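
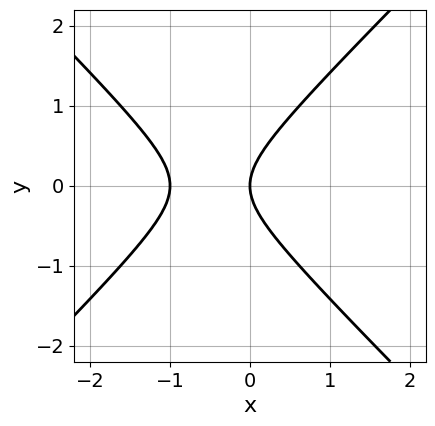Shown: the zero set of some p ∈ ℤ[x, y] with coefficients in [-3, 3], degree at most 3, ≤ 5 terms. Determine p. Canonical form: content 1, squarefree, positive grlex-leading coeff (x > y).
x^2 - y^2 + x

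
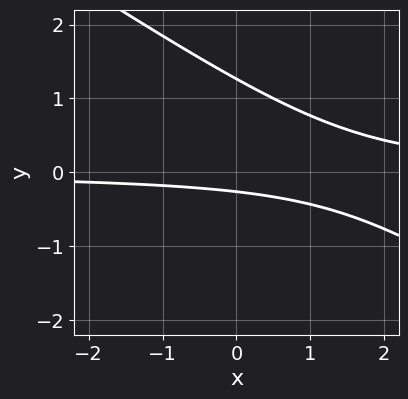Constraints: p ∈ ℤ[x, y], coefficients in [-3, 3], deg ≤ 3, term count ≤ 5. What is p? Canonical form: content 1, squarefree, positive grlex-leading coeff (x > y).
2*x*y + 3*y^2 - 3*y - 1

1. Degree: no degree-1 curve has this shape, so deg p = 2.
2. Checking where it meets the axes: it misses every integer gridline on the x-axis.
3. The integer polynomial consistent with all of this is the stated p.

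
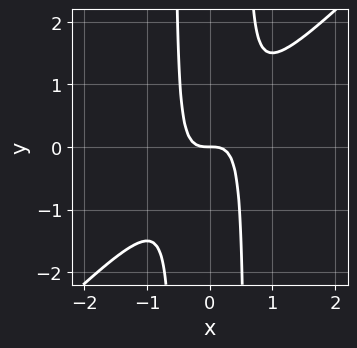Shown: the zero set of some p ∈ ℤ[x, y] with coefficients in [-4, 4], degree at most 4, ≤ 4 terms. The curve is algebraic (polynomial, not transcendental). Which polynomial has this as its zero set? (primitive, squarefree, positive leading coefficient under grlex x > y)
3*x^3 - 3*x^2*y + y

First, degree: no degree-2 curve has this shape, so deg p = 3.
Next, against the integer gridlines: one x-axis crossing is at x = 0; it meets the y-axis at y = 0 (among the integer gridlines).
Finally, solving for integer coefficients yields p as stated.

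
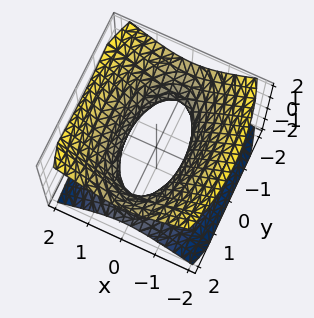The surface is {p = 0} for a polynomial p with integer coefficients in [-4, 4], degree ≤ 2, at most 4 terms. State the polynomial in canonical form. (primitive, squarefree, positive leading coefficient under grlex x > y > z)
3*x^2 + y^2 - 3*z^2 - 2

First, the degree is 2 — an hourglass — one-sheet hyperboloid; a quadric.
Then, symmetries: it's symmetric under x → −x, forcing even powers of x; the z ↦ −z reflection is a symmetry, so z appears only in even powers; the y ↦ −y reflection is a symmetry, so y appears only in even powers.
Then, observable constraints: no z-intercept at any integer in the box.
Finally, these observations pin down the coefficients.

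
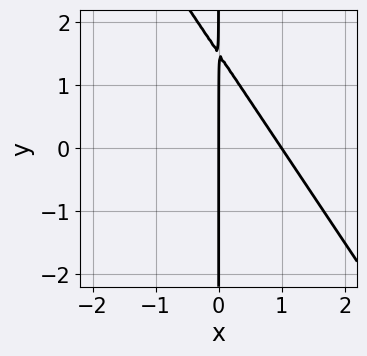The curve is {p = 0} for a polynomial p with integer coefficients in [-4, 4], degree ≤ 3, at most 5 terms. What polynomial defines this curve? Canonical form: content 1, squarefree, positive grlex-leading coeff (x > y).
(a) deg p = 2. No degree-1 curve has this shape.
(b) Reading off the gridlines: among the integer gridlines, it crosses the x-axis at x ∈ {0, 1}; every point of the y-axis in the box is on the curve.
(c) Putting this together gives p.

3*x^2 + 2*x*y - 3*x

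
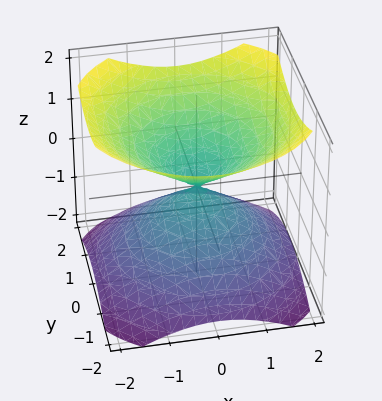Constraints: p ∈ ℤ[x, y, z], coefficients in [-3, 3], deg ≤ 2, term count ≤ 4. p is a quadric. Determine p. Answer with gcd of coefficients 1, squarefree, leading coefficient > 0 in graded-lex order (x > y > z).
(a) There are 2 components. Treating them together as one polynomial.
(b) Degree: two nappes meeting at a single point; a quadric, so deg p = 2.
(c) Symmetries: the z ↦ −z reflection is a symmetry, so z appears only in even powers; every cross-section ⟂ z is a circle, so x, y appear only via x² + y².
(d) Observable constraints: one x-axis crossing is at x = 0; it meets the y-axis at y = 0 (among the integer gridlines); it crosses the z-axis at the gridline z = 0; a circular section at z = -1 has radius between 1 and 2.
(e) Fitting integer coefficients to these (and the overall shape) gives p.

2*x^2 + 2*y^2 - 3*z^2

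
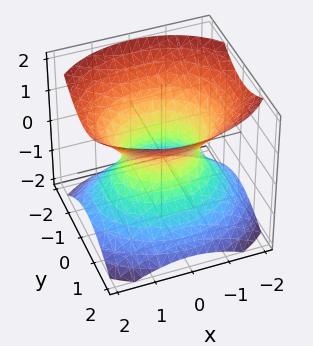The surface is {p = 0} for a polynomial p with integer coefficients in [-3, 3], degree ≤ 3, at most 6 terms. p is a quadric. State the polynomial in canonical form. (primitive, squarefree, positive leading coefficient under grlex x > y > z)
The degree is 2 — one connected sheet with a waist; a quadric.
Symmetries: mirror symmetry z ↦ −z ⇒ only even powers of z; mirror symmetry x ↦ −x ⇒ only even powers of x; mirror symmetry y ↦ −y ⇒ only even powers of y.
From the visible intercepts: the x-axis gridline crossings are at x ∈ {-1, 1}; it misses every integer gridline on the z-axis.
Assembling these constraints gives the stated polynomial.

2*x^2 + 3*y^2 - 3*z^2 - 2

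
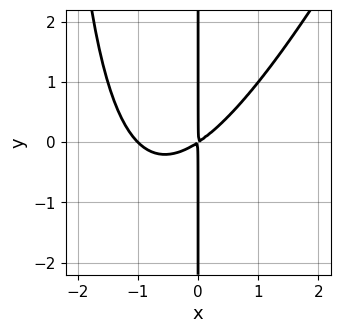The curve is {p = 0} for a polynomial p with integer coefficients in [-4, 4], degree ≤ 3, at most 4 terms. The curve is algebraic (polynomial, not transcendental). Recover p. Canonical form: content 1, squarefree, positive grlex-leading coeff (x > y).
2*x^3 - x^2*y + 2*x^2 - 3*x*y

The degree is 3 — no degree-2 curve has this shape.
Against the integer gridlines: one x-axis crossing is at x = -1; the visible y-axis segment lies entirely on the curve.
Putting this together gives p.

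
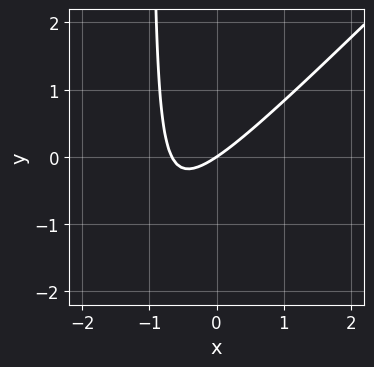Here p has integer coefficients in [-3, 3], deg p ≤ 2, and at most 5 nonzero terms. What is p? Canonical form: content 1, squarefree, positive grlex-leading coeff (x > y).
3*x^2 - 3*x*y + 2*x - 3*y

(a) The degree is 2 — the shape is more complex than any degree-1 curve.
(b) Observable constraints: one y-axis crossing is at y = 0; it crosses the x-axis at the gridline x = 0.
(c) Solving for integer coefficients yields p as stated.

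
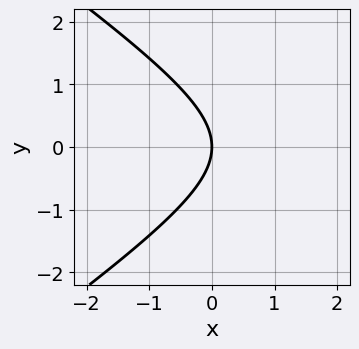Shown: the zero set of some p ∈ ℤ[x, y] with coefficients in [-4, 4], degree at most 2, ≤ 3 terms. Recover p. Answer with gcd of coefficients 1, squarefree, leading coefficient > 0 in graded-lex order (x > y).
x^2 - 2*y^2 - 3*x

1. Degree: no degree-1 curve has this shape, so deg p = 2.
2. Symmetries: the y ↦ −y reflection is a symmetry, so y appears only in even powers.
3. Against the integer gridlines: it meets the x-axis at x = 0 (among the integer gridlines); one y-axis crossing is at y = 0.
4. These observations pin down the coefficients.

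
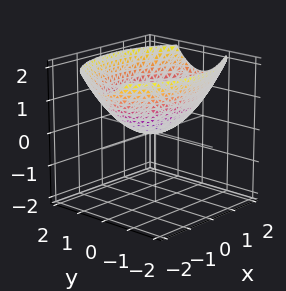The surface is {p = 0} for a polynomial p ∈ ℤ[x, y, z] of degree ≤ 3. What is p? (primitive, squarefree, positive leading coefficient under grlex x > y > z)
x^2 + 2*y^2 - 3*z

1. deg p = 2. A paraboloid; a quadric.
2. Symmetries: mirror symmetry y ↦ −y ⇒ only even powers of y; the x ↦ −x reflection is a symmetry, so x appears only in even powers.
3. Reading off the gridlines: one z-axis crossing is at z = 0; one y-axis crossing is at y = 0; it meets the x-axis at x = 0 (among the integer gridlines).
4. Solving for integer coefficients yields p as stated.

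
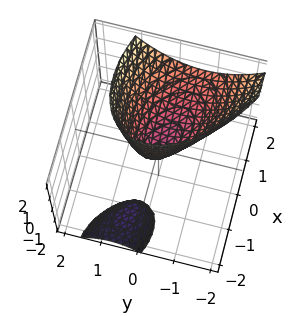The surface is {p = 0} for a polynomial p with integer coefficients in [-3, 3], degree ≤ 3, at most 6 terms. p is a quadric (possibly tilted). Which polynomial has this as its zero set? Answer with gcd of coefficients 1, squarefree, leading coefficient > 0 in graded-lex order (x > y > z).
First, the picture has 2 separate pieces.
Next, the degree is 2 — no degree-1 surface has this shape.
Next, from the visible intercepts: it crosses the z-axis at the gridline z = 0; one y-axis crossing is at y = 0; it crosses the x-axis at the gridline x = 0.
Finally, putting this together gives p.

2*x^2 + 2*x*y - 3*x*z + 3*y^2 - 2*z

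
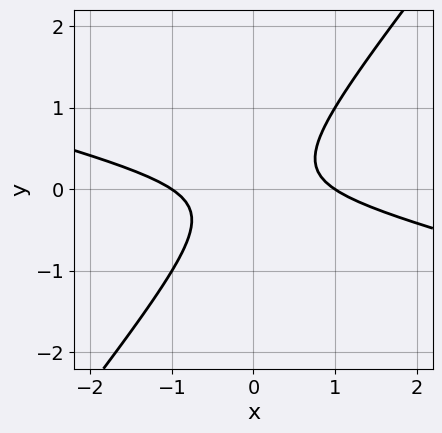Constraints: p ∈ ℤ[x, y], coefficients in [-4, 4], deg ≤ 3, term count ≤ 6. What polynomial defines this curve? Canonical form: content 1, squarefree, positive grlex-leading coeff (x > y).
x^2 + 3*x*y - 3*y^2 - 1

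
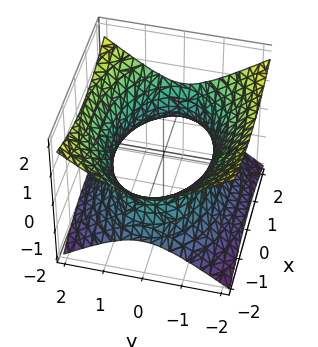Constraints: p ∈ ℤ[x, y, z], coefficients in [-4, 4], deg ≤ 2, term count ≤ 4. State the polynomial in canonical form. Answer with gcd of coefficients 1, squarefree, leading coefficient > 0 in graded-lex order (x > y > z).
The degree is 2 — one connected sheet with a waist; a quadric.
Symmetries: the z ↦ −z reflection is a symmetry, so z appears only in even powers; it's symmetric under y → −y, forcing even powers of y; mirror symmetry x ↦ −x ⇒ only even powers of x.
Checking where it meets the axes: the surface avoids every integer z-axis point in the box.
Solving for integer coefficients yields p as stated.

x^2 + 2*y^2 - 3*z^2 - 3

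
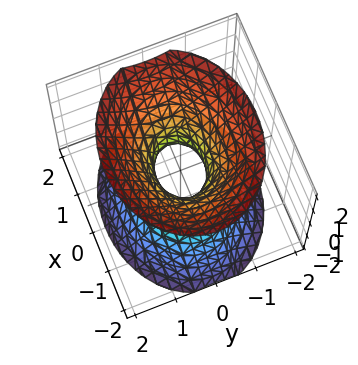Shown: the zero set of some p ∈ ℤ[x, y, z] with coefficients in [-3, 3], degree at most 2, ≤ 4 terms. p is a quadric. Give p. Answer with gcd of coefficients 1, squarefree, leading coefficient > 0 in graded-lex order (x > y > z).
2*x^2 + 3*y^2 - 2*z^2 - 1

First, degree: an hourglass — one-sheet hyperboloid; a quadric, so deg p = 2.
Then, symmetries: the x ↦ −x reflection is a symmetry, so x appears only in even powers; it's symmetric under y → −y, forcing even powers of y; mirror symmetry z ↦ −z ⇒ only even powers of z.
Next, checking where it meets the axes: the surface avoids every integer z-axis point in the box.
Finally, fitting integer coefficients to these (and the overall shape) gives p.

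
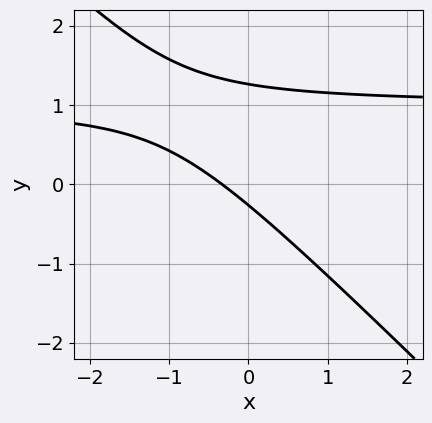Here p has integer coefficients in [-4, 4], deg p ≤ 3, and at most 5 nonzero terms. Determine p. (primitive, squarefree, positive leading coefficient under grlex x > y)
3*x*y + 3*y^2 - 3*x - 3*y - 1

First, the degree is 2 — the shape is more complex than any degree-1 curve.
Finally, solving for integer coefficients yields p as stated.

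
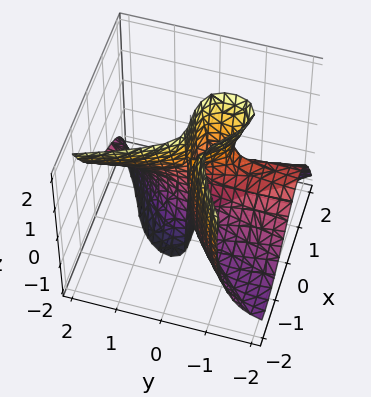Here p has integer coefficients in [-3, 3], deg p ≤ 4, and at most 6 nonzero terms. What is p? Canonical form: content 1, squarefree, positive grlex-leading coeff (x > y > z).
First, deg p = 3. No degree-2 surface has this shape.
Then, from the visible intercepts: it crosses the x-axis at the gridline x = 0; the visible y-axis segment lies entirely on the surface; every point of the z-axis in the box is on the surface.
Finally, fitting integer coefficients to these (and the overall shape) gives p.

2*x^3 - 2*x^2*y + 2*y^2*z + y*z^2 + 3*x*y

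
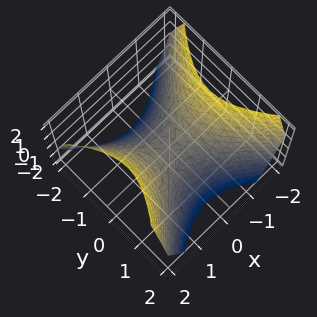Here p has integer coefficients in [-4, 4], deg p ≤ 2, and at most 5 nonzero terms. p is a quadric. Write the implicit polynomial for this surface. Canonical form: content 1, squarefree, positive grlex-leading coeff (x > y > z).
x^2 - y^2 - z

(a) Degree: a saddle surface; a quadric, so deg p = 2.
(b) Symmetries: the y ↦ −y reflection is a symmetry, so y appears only in even powers; it's symmetric under x → −x, forcing even powers of x.
(c) Against the integer gridlines: one z-axis crossing is at z = 0; one x-axis crossing is at x = 0; it meets the y-axis at y = 0 (among the integer gridlines).
(d) Solving for integer coefficients yields p as stated.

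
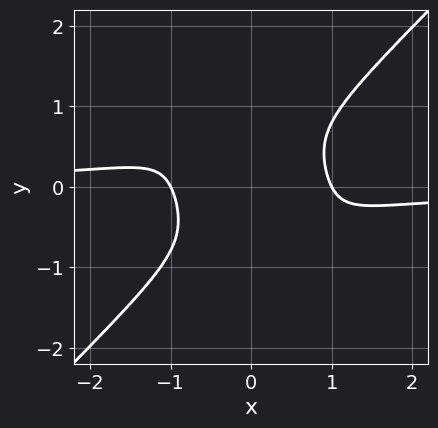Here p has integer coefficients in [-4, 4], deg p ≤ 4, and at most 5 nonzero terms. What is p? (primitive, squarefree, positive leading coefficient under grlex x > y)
2*x^3*y - 2*y^4 + x^2 - x*y - 1

(a) deg p = 4.
(b) Against the integer gridlines: it misses every integer gridline on the y-axis; the x-axis gridline crossings are at x ∈ {-1, 1}.
(c) These observations pin down the coefficients.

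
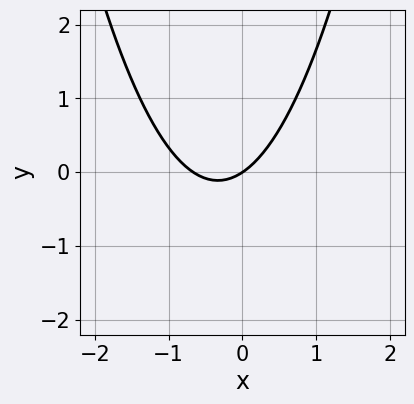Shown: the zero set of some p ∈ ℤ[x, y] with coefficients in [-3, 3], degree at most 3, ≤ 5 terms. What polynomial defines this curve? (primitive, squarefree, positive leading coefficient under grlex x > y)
3*x^2 + 2*x - 3*y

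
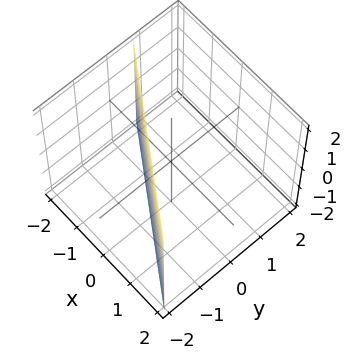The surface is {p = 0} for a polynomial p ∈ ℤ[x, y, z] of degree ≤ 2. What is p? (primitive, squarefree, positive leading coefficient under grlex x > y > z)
2*x + 3*y + 2

First, the degree is 1 — every cross-section is a straight line — this is a plane.
Then, checking where it meets the axes: it meets the x-axis at x = -1 (among the integer gridlines); it misses every integer gridline on the z-axis.
Finally, together with the visible shape, these determine p as stated.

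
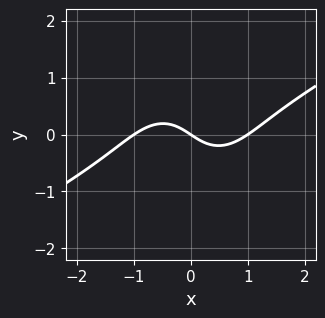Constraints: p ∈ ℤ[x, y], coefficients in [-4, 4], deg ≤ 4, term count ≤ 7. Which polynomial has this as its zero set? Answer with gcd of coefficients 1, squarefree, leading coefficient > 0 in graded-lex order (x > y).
Degree: a generic line meets the curve in up to 3 points, so deg p = 3.
Checking where it meets the axes: the x-axis gridline crossings are at x ∈ {-1, 0, 1}; it crosses the y-axis at the gridline y = 0.
Together with the visible shape, these determine p as stated.

2*x^3 - 3*x^2*y - 3*y^3 - 2*x - 3*y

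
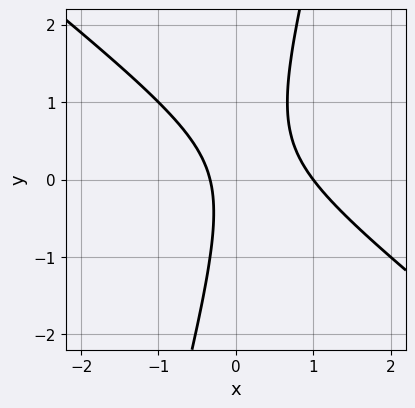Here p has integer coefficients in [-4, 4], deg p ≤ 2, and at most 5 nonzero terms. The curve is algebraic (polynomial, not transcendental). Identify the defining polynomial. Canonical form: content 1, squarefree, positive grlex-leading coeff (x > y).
3*x^2 + 3*x*y - y^2 - 2*x - 1

First, the degree is 2 — the shape is more complex than any degree-1 curve.
Next, checking where it meets the axes: no y-intercept at any integer in the box; it meets the x-axis at x = 1 (among the integer gridlines).
Finally, fitting integer coefficients to these (and the overall shape) gives p.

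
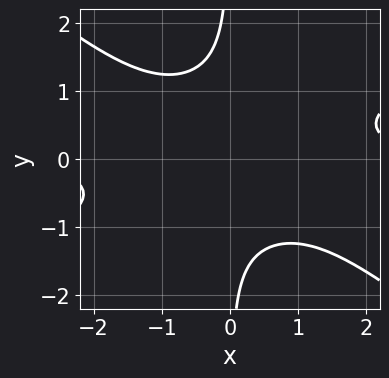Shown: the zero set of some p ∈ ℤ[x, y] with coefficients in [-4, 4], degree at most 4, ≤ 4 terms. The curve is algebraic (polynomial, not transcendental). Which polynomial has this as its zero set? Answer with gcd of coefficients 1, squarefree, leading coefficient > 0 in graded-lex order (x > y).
Degree: a generic line meets the curve in up to 4 points, so deg p = 4.
Observable constraints: the curve avoids every integer y-axis point in the box; no x-intercept at any integer in the box.
Together with the visible shape, these determine p as stated.

x^3*y - x^2*y^2 - 3*x*y^3 - 3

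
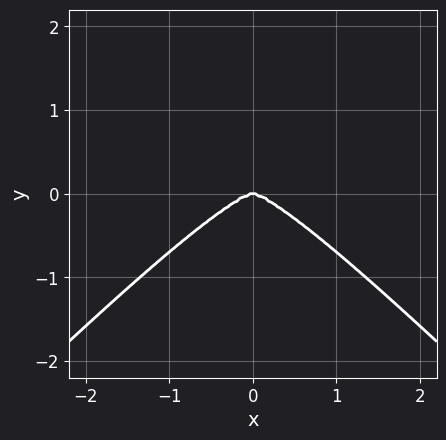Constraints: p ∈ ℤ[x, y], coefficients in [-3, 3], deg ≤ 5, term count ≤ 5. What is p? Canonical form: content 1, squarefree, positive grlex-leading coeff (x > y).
First, deg p = 4. The shape is more complex than any degree-3 curve.
Next, symmetries: mirror symmetry x ↦ −x ⇒ only even powers of x.
Then, against the integer gridlines: one y-axis crossing is at y = 0; one x-axis crossing is at x = 0.
Finally, together with the visible shape, these determine p as stated.

2*x^4 - 2*x^2*y^2 + 3*y^3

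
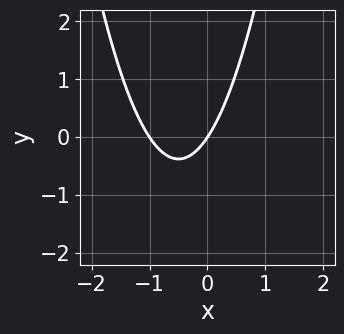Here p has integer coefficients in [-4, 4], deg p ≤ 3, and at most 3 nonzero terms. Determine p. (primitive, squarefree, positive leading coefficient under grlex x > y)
3*x^2 + 3*x - 2*y

(a) The degree is 2 — the shape is more complex than any degree-1 curve.
(b) From the visible intercepts: the x-axis gridline crossings are at x ∈ {-1, 0}; it crosses the y-axis at the gridline y = 0.
(c) The integer polynomial consistent with all of this is the stated p.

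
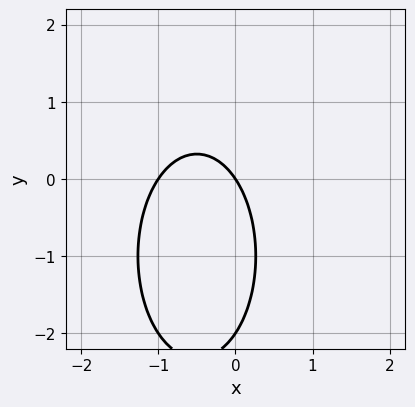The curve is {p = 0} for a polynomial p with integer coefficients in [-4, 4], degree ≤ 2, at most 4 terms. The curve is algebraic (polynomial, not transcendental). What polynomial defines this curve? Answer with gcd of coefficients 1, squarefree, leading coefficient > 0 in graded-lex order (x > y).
3*x^2 + y^2 + 3*x + 2*y

First, deg p = 2. No degree-1 curve has this shape.
Next, checking where it meets the axes: among the integer gridlines, it crosses the x-axis at x ∈ {-1, 0}; among the integer gridlines, it crosses the y-axis at y ∈ {-2, 0}.
Finally, matching integer coefficients to the picture gives p.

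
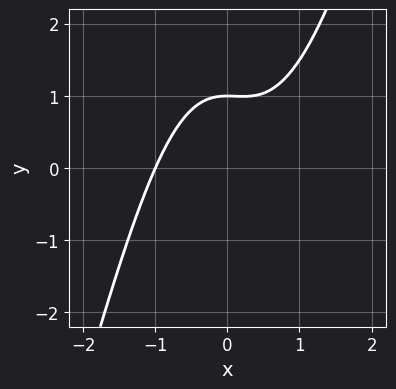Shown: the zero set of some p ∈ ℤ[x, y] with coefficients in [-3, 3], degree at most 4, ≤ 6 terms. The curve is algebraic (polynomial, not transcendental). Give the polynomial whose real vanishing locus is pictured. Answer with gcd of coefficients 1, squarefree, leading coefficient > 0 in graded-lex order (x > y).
3*x^3 - x^2*y - 3*y + 3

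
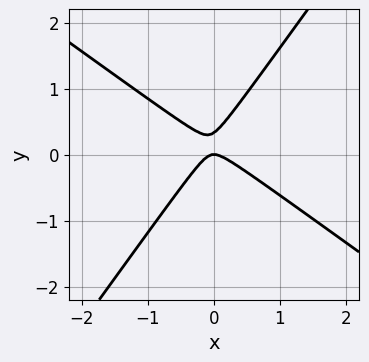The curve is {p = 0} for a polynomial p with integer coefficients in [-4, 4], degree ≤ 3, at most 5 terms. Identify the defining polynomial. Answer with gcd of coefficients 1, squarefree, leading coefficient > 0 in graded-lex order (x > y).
3*x^2 + 2*x*y - 3*y^2 + y

First, degree: the shape is more complex than any degree-1 curve, so deg p = 2.
Then, against the integer gridlines: it meets the x-axis at x = 0 (among the integer gridlines); it meets the y-axis at y = 0 (among the integer gridlines).
Finally, these observations pin down the coefficients.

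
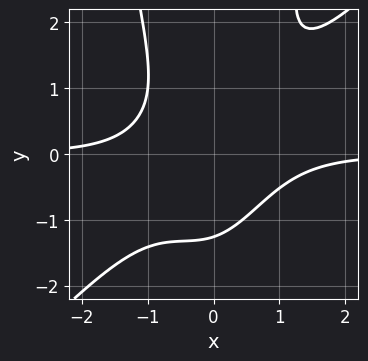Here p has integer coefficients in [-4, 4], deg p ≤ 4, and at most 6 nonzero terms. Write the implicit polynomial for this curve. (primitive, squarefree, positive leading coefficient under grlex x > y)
2*x^3*y - 2*x^2*y^2 - x*y^2 + y^3 + 2

deg p = 4.
From the visible intercepts: no x-intercept at any integer in the box.
Putting this together gives p.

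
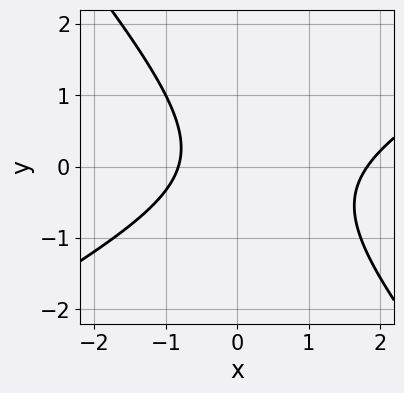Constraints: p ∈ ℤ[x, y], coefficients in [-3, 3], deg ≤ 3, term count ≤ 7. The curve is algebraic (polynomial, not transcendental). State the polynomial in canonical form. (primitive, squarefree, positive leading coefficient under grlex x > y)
1. Degree: no degree-1 curve has this shape, so deg p = 2.
2. Checking where it meets the axes: it misses every integer gridline on the y-axis.
3. Assembling these constraints gives the stated polynomial.

2*x^2 - 2*x*y - 3*y^2 - 2*x - 3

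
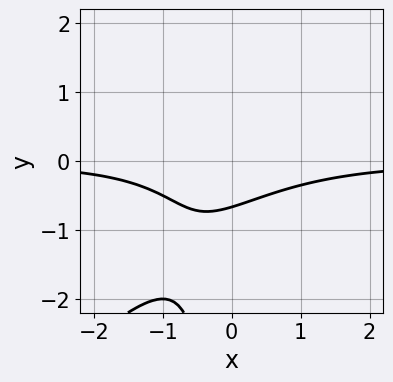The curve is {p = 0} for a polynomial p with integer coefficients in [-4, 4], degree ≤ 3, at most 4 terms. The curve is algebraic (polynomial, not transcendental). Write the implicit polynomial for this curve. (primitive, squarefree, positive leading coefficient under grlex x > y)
2*x^2*y - 2*x*y^2 + 3*y + 2

First, deg p = 3. A generic line meets the curve in up to 3 points.
Next, against the integer gridlines: no x-intercept at any integer in the box.
Finally, solving for integer coefficients yields p as stated.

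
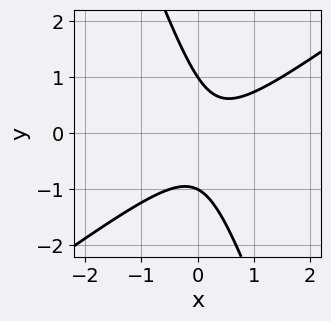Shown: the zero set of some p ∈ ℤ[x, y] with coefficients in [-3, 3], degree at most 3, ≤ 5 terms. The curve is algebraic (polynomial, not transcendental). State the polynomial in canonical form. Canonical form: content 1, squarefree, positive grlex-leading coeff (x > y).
2*x^2 - 2*x*y - y^2 - x + 1

First, degree: the shape is more complex than any degree-1 curve, so deg p = 2.
Next, against the integer gridlines: it misses every integer gridline on the x-axis; among the integer gridlines, it crosses the y-axis at y ∈ {-1, 1}.
Finally, these observations pin down the coefficients.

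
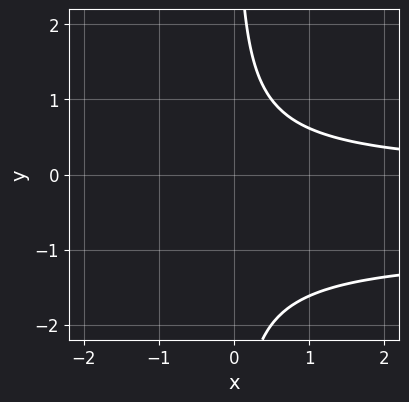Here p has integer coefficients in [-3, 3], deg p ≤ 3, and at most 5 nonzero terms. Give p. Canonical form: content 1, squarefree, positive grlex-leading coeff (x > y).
1. The degree is 3 — the shape is more complex than any degree-2 curve.
2. Checking where it meets the axes: no y-intercept at any integer in the box; the curve avoids every integer x-axis point in the box.
3. Putting this together gives p.

x*y^2 + x*y - 1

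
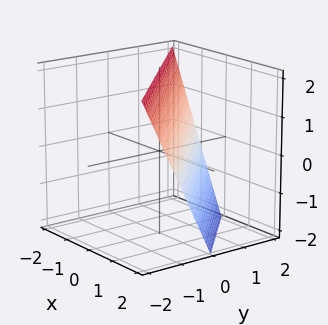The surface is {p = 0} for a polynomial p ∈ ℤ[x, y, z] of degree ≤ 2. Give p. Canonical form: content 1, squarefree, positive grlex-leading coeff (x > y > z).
1. The degree is 1 — the surface is flat (a plane).
2. From the axis intercepts and sections: one x-axis crossing is at x = 1; one y-axis crossing is at y = 1.
3. Assembling these constraints gives the stated polynomial. Check: (0, 0, 2) on the z-axis lies on the surface, and p(0, 0, 2) = 0. ✓

2*x + 2*y + z - 2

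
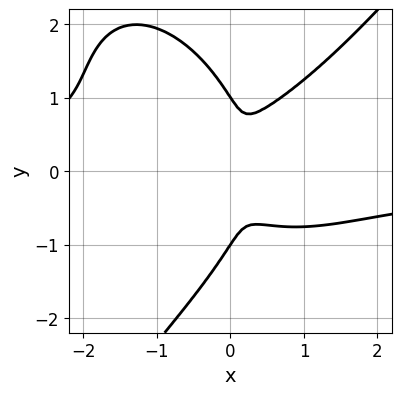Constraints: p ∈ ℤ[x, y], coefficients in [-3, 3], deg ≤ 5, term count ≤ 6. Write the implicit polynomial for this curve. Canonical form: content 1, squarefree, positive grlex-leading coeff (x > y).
(a) deg p = 4.
(b) Observable constraints: among the integer gridlines, it crosses the y-axis at y ∈ {-1, 1}.
(c) Together with the visible shape, these determine p as stated.

2*x^3*y - y^4 - 3*x*y^2 + 3*x^2 + y^2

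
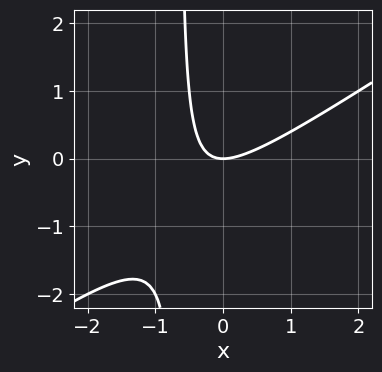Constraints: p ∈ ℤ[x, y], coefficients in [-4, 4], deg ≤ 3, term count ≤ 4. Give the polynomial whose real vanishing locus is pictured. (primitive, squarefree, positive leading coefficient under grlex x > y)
The degree is 2 — no degree-1 curve has this shape.
Observable constraints: it crosses the x-axis at the gridline x = 0; one y-axis crossing is at y = 0.
Matching integer coefficients to the picture gives p.

2*x^2 - 3*x*y - 2*y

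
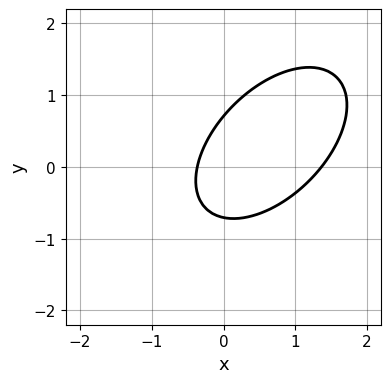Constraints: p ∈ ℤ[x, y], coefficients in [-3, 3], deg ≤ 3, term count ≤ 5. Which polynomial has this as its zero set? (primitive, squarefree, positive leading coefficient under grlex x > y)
(a) Degree: no degree-1 curve has this shape, so deg p = 2.
(b) The integer polynomial consistent with all of this is the stated p.

2*x^2 - 2*x*y + 2*y^2 - 2*x - 1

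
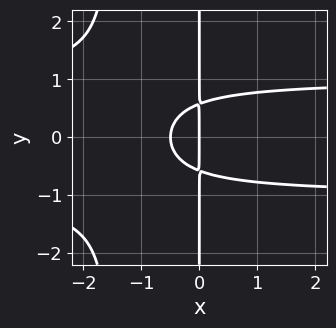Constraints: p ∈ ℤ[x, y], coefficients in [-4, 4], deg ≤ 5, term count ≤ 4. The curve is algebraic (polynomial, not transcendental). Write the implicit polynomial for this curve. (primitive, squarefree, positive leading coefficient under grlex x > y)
2*x^2*y^2 + 3*x*y^2 - 2*x^2 - x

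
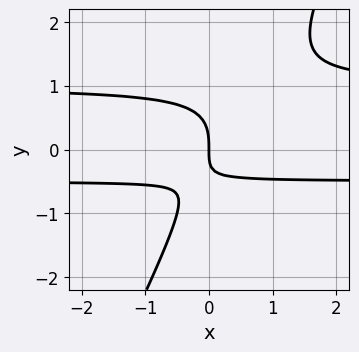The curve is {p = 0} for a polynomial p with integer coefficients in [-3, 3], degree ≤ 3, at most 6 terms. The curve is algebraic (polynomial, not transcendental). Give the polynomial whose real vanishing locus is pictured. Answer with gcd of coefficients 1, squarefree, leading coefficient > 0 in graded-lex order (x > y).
2*x*y^2 - y^3 - x*y - x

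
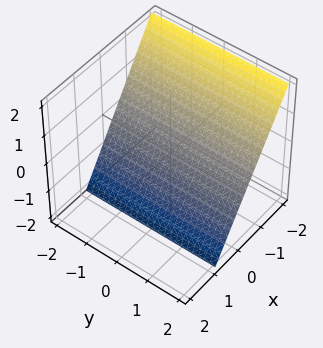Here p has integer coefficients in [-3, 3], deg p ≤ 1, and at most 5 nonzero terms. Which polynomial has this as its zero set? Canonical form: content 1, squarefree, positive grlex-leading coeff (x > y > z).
First, the degree is 1 — every cross-section is a straight line — this is a plane.
Next, reading off the gridlines: no y-intercept at any integer in the box; it crosses the z-axis at the gridline z = -1.
Finally, matching integer coefficients to the picture gives p.

3*x + 2*z + 2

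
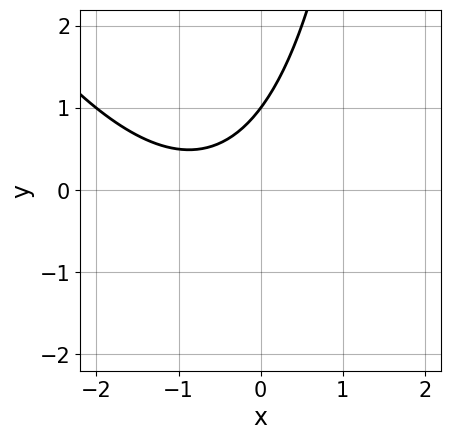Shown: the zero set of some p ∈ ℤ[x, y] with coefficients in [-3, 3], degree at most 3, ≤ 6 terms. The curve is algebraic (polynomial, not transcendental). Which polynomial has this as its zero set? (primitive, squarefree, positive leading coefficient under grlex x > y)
2*x^2 + x*y + 3*x - 3*y + 3

deg p = 2.
Checking where it meets the axes: it crosses the y-axis at the gridline y = 1; it misses every integer gridline on the x-axis.
Fitting integer coefficients to these (and the overall shape) gives p.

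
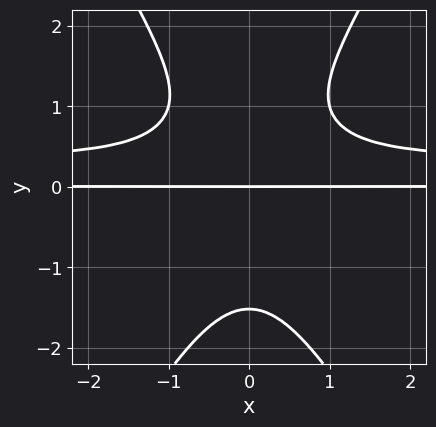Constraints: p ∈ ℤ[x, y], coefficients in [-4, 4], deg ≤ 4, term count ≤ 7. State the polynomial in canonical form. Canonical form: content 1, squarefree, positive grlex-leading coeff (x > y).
3*x^2*y^2 - y^4 - x^2*y + y^2 - 2*y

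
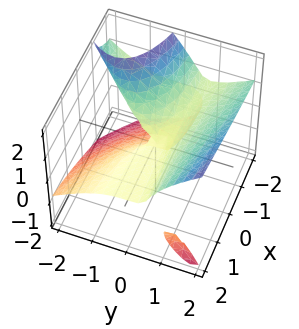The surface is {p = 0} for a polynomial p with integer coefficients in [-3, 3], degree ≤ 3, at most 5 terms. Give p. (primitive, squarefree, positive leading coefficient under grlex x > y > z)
3*x*y*z + 2*y^3 - 2*y*z^2 - 2*z^3 - 2*x*z

1. There are 2 components. Treating them together as one polynomial.
2. deg p = 3. The shape is more complex than any degree-2 surface.
3. Observable constraints: it meets the z-axis at z = 0 (among the integer gridlines); one y-axis crossing is at y = 0; the visible x-axis segment lies entirely on the surface.
4. Matching integer coefficients to the picture gives p.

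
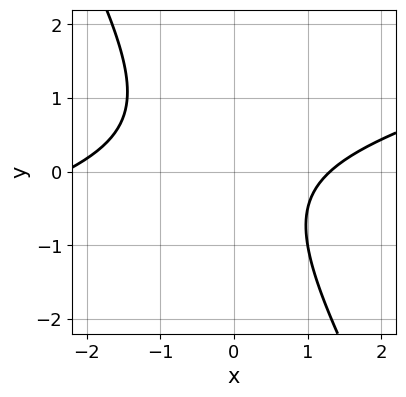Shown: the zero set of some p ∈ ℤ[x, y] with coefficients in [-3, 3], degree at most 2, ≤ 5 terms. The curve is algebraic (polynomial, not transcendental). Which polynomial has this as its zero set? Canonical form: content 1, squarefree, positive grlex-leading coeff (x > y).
deg p = 2. No degree-1 curve has this shape.
From the visible intercepts: no y-intercept at any integer in the box.
Together with the visible shape, these determine p as stated.

x^2 - 3*x*y - 2*y^2 + x - 3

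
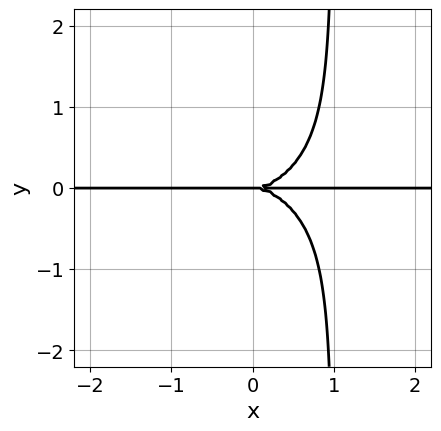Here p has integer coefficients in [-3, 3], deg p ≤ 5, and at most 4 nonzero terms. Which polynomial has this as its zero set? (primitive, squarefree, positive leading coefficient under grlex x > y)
x^3*y + 3*x*y^3 - 3*y^3

First, the degree is 4 — the shape is more complex than any degree-3 curve.
Next, checking where it meets the axes: the visible x-axis segment lies entirely on the curve; it crosses the y-axis at the gridline y = 0.
Finally, matching integer coefficients to the picture gives p.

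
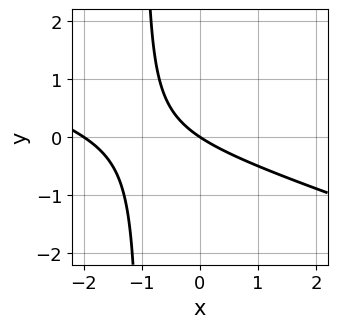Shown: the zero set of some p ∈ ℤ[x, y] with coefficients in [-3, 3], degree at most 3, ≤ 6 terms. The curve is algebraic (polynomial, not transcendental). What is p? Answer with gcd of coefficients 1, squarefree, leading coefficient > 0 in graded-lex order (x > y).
(a) Degree: no degree-1 curve has this shape, so deg p = 2.
(b) From the axis intercepts and sections: among the integer gridlines, it crosses the x-axis at x ∈ {-2, 0}; it meets the y-axis at y = 0 (among the integer gridlines).
(c) These observations pin down the coefficients.

x^2 + 3*x*y + 2*x + 3*y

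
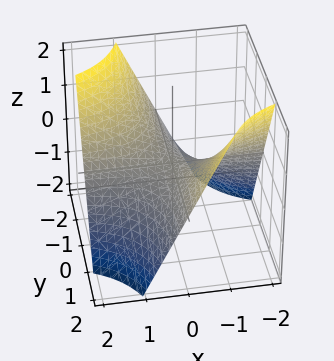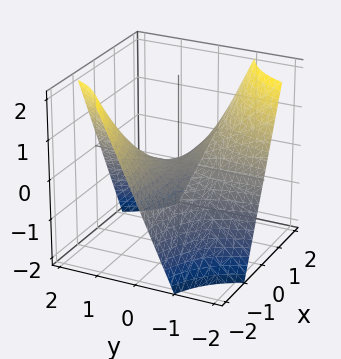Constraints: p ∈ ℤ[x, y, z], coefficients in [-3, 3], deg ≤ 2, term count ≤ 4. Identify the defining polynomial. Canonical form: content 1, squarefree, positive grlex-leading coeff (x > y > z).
x*y + z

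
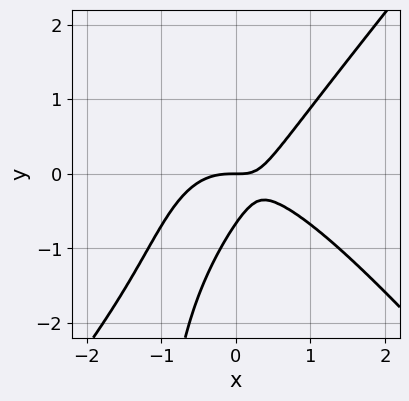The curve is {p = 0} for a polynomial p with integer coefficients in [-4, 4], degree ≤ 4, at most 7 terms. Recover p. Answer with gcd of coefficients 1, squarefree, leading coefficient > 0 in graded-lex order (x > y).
3*x^3 - 2*x*y^2 + 3*x*y - 3*y^2 - 2*y

1. The degree is 3 — a generic line meets the curve in up to 3 points.
2. Against the integer gridlines: one x-axis crossing is at x = 0; it meets the y-axis at y = 0 (among the integer gridlines).
3. These observations pin down the coefficients.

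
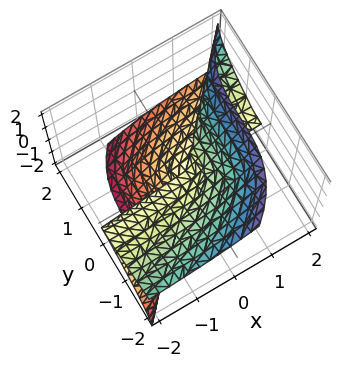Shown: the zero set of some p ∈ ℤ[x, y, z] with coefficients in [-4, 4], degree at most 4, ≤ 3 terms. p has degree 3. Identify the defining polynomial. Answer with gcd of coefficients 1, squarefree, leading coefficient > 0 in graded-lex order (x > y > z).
3*x*z^2 - y^3 - 2*z^3

deg p = 3. No degree-2 surface has this shape.
Reading off the gridlines: it meets the z-axis at z = 0 (among the integer gridlines); every point of the x-axis in the box is on the surface.
Solving for integer coefficients yields p as stated.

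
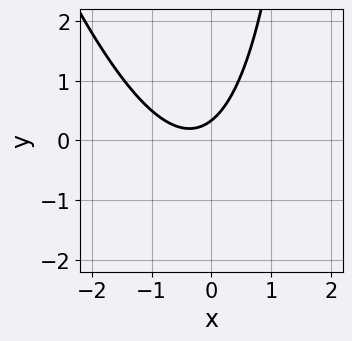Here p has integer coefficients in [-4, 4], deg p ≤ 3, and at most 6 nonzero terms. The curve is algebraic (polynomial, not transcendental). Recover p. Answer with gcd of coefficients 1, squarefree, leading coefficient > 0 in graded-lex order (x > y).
3*x^2 + x*y + 2*x - 3*y + 1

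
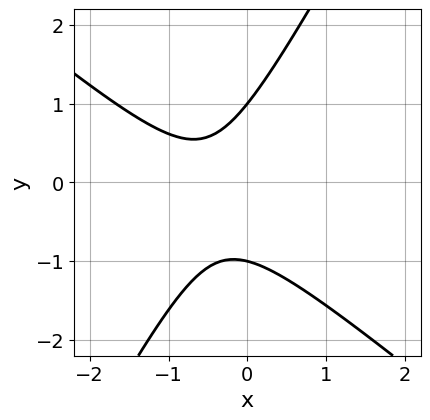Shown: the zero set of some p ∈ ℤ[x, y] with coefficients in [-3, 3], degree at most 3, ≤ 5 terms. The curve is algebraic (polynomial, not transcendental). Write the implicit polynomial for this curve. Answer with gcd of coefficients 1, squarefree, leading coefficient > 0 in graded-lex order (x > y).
First, deg p = 2. A generic line meets the curve in up to 2 points.
Next, against the integer gridlines: the curve avoids every integer x-axis point in the box; among the integer gridlines, it crosses the y-axis at y ∈ {-1, 1}.
Finally, solving for integer coefficients yields p as stated.

3*x^2 + 2*x*y - 2*y^2 + 3*x + 2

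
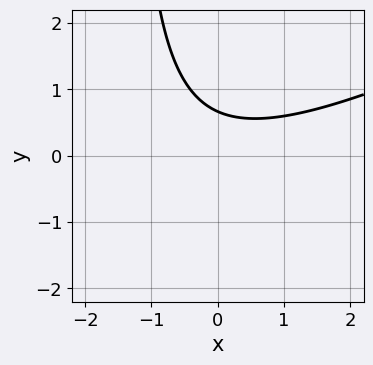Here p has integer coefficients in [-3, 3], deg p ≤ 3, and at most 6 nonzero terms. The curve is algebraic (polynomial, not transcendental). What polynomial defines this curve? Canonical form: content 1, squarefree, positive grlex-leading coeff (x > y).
First, the degree is 2 — the shape is more complex than any degree-1 curve.
Then, reading off the gridlines: it misses every integer gridline on the x-axis.
Finally, solving for integer coefficients yields p as stated.

x^2 - 2*x*y - 3*y + 2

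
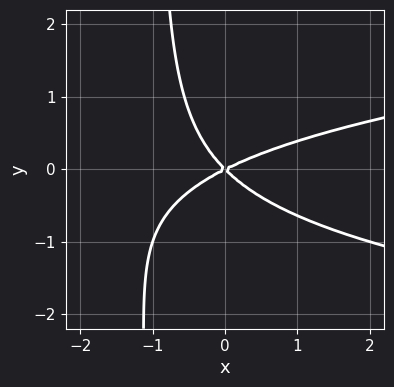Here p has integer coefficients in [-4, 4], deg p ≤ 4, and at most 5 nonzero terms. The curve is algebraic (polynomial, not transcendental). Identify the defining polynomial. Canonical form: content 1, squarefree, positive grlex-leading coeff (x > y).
2*x*y^2 - x^2 + x*y + 2*y^2

First, degree: no degree-2 curve has this shape, so deg p = 3.
Then, reading off the gridlines: one x-axis crossing is at x = 0; it crosses the y-axis at the gridline y = 0.
Finally, solving for integer coefficients yields p as stated.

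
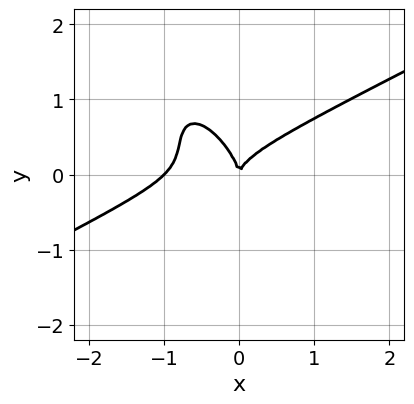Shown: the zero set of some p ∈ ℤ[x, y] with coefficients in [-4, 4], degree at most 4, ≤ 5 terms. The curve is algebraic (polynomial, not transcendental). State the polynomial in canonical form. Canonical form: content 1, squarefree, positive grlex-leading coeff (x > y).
1. deg p = 3.
2. From the visible intercepts: among the integer gridlines, it crosses the x-axis at x ∈ {-1, 0}; one y-axis crossing is at y = 0.
3. Putting this together gives p.

2*x^3 - 2*x^2*y - 3*x*y^2 - 2*y^3 + 2*x^2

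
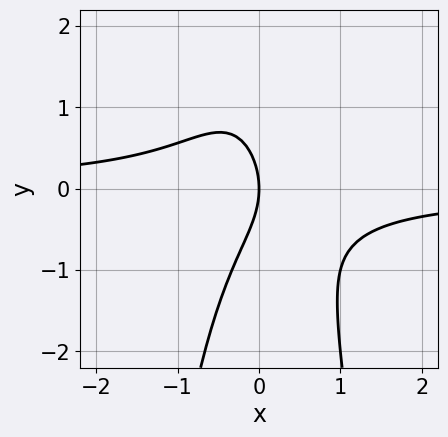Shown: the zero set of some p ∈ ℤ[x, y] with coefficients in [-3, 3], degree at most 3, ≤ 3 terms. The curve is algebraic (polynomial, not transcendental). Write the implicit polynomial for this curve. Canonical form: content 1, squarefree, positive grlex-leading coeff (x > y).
(a) The degree is 3 — the shape is more complex than any degree-2 curve.
(b) Checking where it meets the axes: it meets the y-axis at y = 0 (among the integer gridlines); it crosses the x-axis at the gridline x = 0.
(c) Together with the visible shape, these determine p as stated.

3*x^2*y + y^2 + 2*x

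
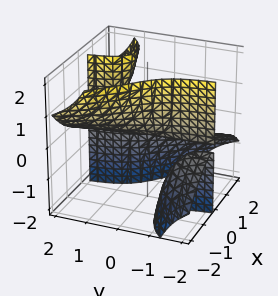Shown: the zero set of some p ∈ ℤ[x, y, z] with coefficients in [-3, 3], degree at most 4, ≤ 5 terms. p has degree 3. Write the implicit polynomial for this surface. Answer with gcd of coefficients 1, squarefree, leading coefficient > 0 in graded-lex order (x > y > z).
1. The picture has 3 separate pieces.
2. The degree is 3 — no degree-2 surface has this shape.
3. From the axis intercepts and sections: it meets the x-axis at x = 0 (among the integer gridlines); every point of the y-axis in the box is on the surface; it meets the z-axis at z = 0 (among the integer gridlines).
4. Together with the visible shape, these determine p as stated.

x^3 - 2*x*y*z + z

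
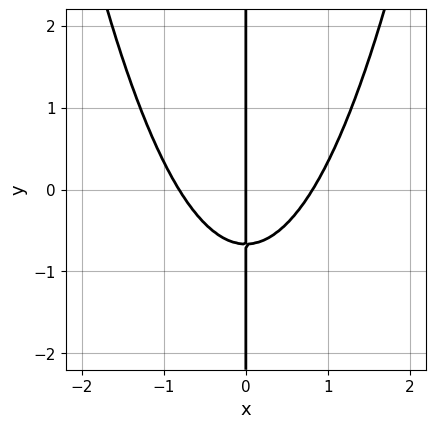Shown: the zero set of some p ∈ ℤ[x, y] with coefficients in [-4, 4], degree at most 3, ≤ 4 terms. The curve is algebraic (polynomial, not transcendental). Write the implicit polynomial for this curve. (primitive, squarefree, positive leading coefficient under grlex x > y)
1. The degree is 3 — a generic line meets the curve in up to 3 points.
2. From the axis intercepts and sections: one x-axis crossing is at x = 0; every point of the y-axis in the box is on the curve.
3. The integer polynomial consistent with all of this is the stated p.

3*x^3 - 3*x*y - 2*x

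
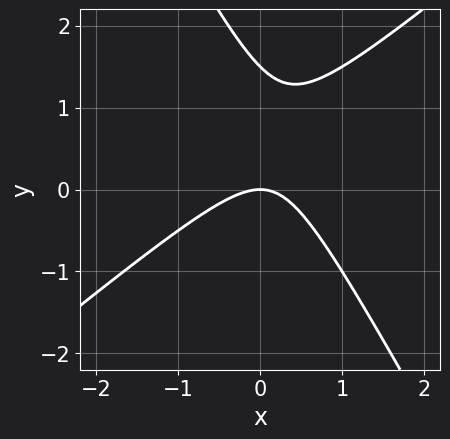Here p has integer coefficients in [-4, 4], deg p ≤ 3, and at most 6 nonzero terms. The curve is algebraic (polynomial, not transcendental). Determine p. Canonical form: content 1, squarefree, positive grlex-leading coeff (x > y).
First, the degree is 2 — the shape is more complex than any degree-1 curve.
Next, checking where it meets the axes: it meets the x-axis at x = 0 (among the integer gridlines); it meets the y-axis at y = 0 (among the integer gridlines).
Finally, fitting integer coefficients to these (and the overall shape) gives p.

3*x^2 - 2*x*y - 2*y^2 + 3*y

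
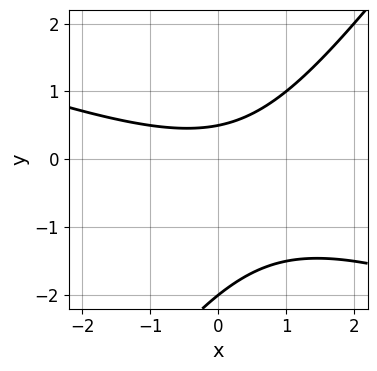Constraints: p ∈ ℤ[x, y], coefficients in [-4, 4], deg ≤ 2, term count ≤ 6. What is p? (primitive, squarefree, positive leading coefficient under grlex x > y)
First, the degree is 2 — no degree-1 curve has this shape.
Then, from the visible intercepts: the curve avoids every integer x-axis point in the box; one y-axis crossing is at y = -2.
Finally, fitting integer coefficients to these (and the overall shape) gives p.

x^2 + 2*x*y - 2*y^2 - 3*y + 2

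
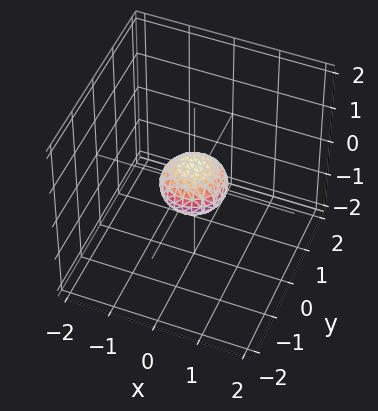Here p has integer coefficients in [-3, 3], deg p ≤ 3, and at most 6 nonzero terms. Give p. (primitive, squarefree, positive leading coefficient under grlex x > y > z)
(a) deg p = 2. A closed, bounded, convex surface; a quadric.
(b) By symmetry, every cross-section ⟂ z is a circle, so x, y appear only via x² + y²; the z ↦ −z reflection is a symmetry, so z appears only in even powers.
(c) From the axis intercepts and sections: a circular section at z = 0 has radius between 0 and 1.
(d) Together with the visible shape, these determine p as stated.

2*x^2 + 2*y^2 + 3*z^2 - 1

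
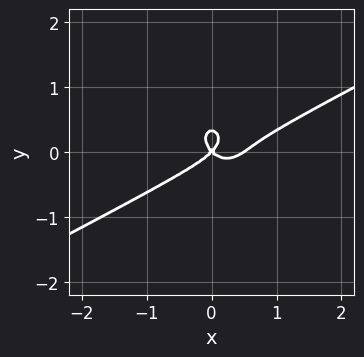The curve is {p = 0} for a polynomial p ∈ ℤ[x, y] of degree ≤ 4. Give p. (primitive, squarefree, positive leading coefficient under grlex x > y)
2*x^3 - 3*x^2*y - 3*y^3 - x^2 + y^2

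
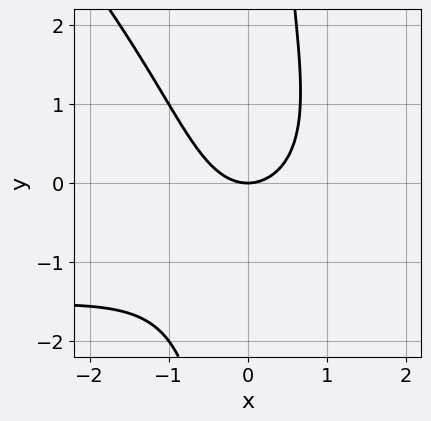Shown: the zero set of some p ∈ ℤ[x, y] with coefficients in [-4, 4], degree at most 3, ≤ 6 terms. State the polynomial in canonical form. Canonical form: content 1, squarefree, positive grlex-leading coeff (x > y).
x^2*y + x*y^2 + 2*x^2 - 2*y

(a) deg p = 3. A generic line meets the curve in up to 3 points.
(b) From the axis intercepts and sections: one x-axis crossing is at x = 0; it meets the y-axis at y = 0 (among the integer gridlines).
(c) These observations pin down the coefficients.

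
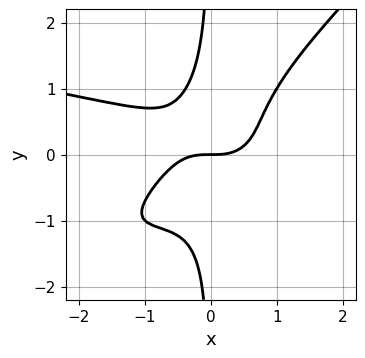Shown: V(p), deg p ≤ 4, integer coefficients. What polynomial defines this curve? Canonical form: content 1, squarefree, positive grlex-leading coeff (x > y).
deg p = 4. No degree-3 curve has this shape.
From the visible intercepts: it meets the x-axis at x = 0 (among the integer gridlines); it crosses the y-axis at the gridline y = 0.
Assembling these constraints gives the stated polynomial.

2*x^2*y^2 - 2*x*y^3 + x^3 - y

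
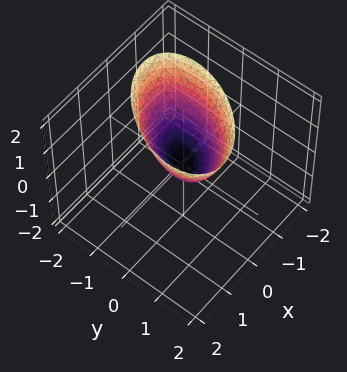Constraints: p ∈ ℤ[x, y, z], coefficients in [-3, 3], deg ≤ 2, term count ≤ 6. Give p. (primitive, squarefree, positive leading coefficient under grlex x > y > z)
3*x^2 - 2*x*y + 2*y^2 - 2*z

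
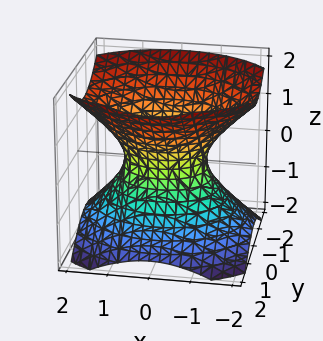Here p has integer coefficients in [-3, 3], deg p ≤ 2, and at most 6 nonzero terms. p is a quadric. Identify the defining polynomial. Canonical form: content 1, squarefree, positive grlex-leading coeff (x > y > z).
The degree is 2 — one connected sheet with a waist; a quadric.
Symmetries: the y ↦ −y reflection is a symmetry, so y appears only in even powers; the z ↦ −z reflection is a symmetry, so z appears only in even powers; it's symmetric under x → −x, forcing even powers of x.
Reading off the gridlines: the x-axis gridline crossings are at x ∈ {-1, 1}; it misses every integer gridline on the z-axis.
The integer polynomial consistent with all of this is the stated p.

2*x^2 + 3*y^2 - 3*z^2 - 2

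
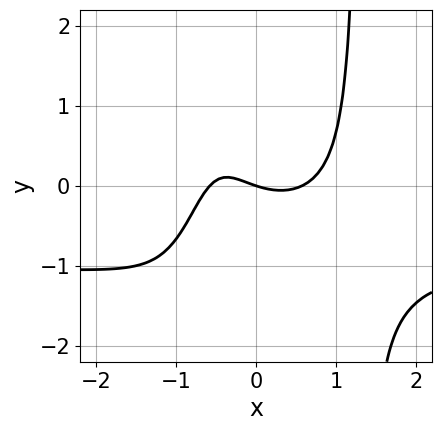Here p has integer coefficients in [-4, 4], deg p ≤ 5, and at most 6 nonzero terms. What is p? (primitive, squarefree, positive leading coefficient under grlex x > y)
The degree is 4 — no degree-3 curve has this shape.
Checking where it meets the axes: it meets the x-axis at x = 0 (among the integer gridlines); it crosses the y-axis at the gridline y = 0.
These observations pin down the coefficients.

3*x^3*y + 3*x^3 - 3*x*y - x - 3*y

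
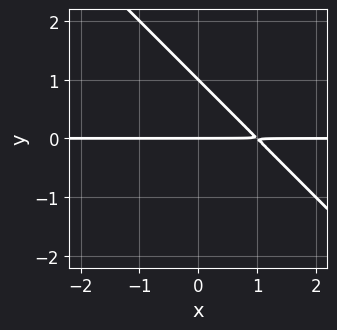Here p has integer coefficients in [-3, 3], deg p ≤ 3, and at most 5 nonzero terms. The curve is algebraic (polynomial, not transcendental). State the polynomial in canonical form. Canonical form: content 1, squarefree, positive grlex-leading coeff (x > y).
x*y + y^2 - y

First, deg p = 2. No degree-1 curve has this shape.
Next, against the integer gridlines: the visible x-axis segment lies entirely on the curve; among the integer gridlines, it crosses the y-axis at y ∈ {0, 1}.
Finally, these observations pin down the coefficients.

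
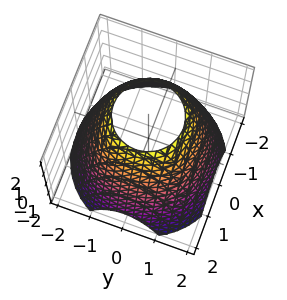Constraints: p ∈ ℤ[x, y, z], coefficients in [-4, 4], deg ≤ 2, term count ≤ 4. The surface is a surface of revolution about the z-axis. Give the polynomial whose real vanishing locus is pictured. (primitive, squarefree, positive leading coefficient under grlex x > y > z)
x^2 + y^2 + z - 3

First, degree: a generic line meets the surface in up to 2 points, so deg p = 2.
Then, symmetries: rotational symmetry about the z-axis ⇒ p depends on x, y only through x² + y².
Next, checking where it meets the axes: no z-intercept at any integer in the box; a circular section at z = 1 has radius between 1 and 2.
Finally, together with the visible shape, these determine p as stated.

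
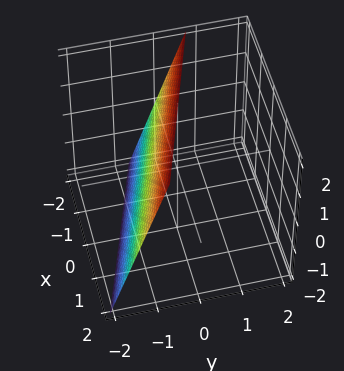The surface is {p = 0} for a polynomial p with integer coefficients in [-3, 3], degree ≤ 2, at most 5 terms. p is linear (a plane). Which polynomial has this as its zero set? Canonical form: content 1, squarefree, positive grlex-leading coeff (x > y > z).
(a) deg p = 1. Every cross-section is a straight line — this is a plane.
(b) Against the integer gridlines: one x-axis crossing is at x = -2; it crosses the z-axis at the gridline z = 2.
(c) These observations pin down the coefficients.

x + 3*y - z + 2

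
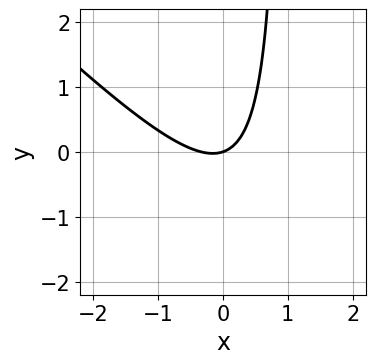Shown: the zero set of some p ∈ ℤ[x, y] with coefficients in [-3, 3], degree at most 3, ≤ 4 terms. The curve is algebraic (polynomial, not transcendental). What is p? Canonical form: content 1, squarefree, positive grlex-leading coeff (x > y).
First, the degree is 2 — the shape is more complex than any degree-1 curve.
Then, observable constraints: one x-axis crossing is at x = 0; one y-axis crossing is at y = 0.
Finally, fitting integer coefficients to these (and the overall shape) gives p.

3*x^2 + 3*x*y + x - 3*y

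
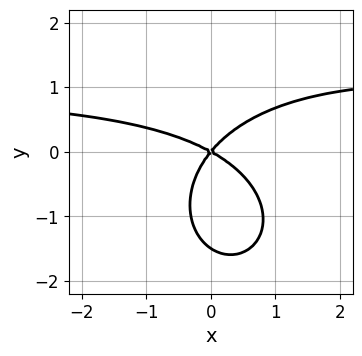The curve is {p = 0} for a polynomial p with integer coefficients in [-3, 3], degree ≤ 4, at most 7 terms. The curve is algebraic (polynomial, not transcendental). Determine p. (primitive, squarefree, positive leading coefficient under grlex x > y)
1. The degree is 3 — the shape is more complex than any degree-2 curve.
2. Observable constraints: it meets the x-axis at x = 0 (among the integer gridlines); it crosses the y-axis at the gridline y = 0.
3. These observations pin down the coefficients.

2*x^2*y + 2*y^3 - 2*x^2 - 2*x*y + 3*y^2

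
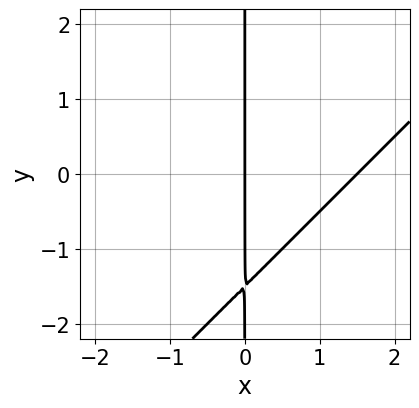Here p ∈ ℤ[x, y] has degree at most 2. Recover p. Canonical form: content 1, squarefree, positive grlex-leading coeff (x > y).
First, degree: no degree-1 curve has this shape, so deg p = 2.
Next, from the visible intercepts: every point of the y-axis in the box is on the curve; one x-axis crossing is at x = 0.
Finally, solving for integer coefficients yields p as stated.

2*x^2 - 2*x*y - 3*x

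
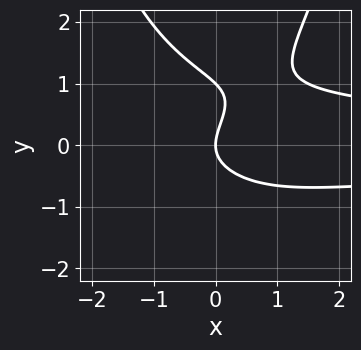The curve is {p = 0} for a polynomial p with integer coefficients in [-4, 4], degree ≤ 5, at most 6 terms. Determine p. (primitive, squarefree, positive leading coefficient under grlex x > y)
2*x^2*y^2 - 3*y^3 + 3*y^2 - 3*x

The degree is 4 — the shape is more complex than any degree-3 curve.
From the axis intercepts and sections: one x-axis crossing is at x = 0; among the integer gridlines, it crosses the y-axis at y ∈ {0, 1}.
Solving for integer coefficients yields p as stated.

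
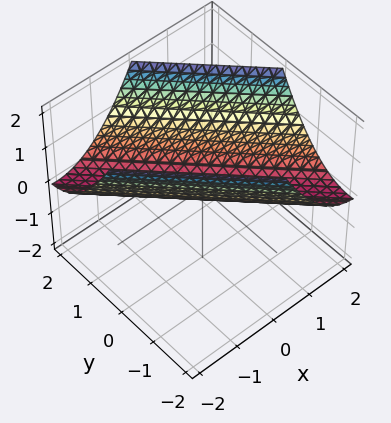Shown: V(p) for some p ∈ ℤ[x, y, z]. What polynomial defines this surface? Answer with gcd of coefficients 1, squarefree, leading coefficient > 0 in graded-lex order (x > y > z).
(a) Degree: a generic line meets the surface in up to 2 points, so deg p = 2.
(b) Reading off the gridlines: it crosses the x-axis at the gridline x = 0; it meets the y-axis at y = 0 (among the integer gridlines); it crosses the z-axis at the gridline z = 0.
(c) Fitting integer coefficients to these (and the overall shape) gives p.

x^2 + 2*x*y + y^2 - 2*z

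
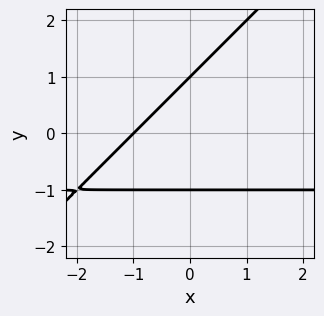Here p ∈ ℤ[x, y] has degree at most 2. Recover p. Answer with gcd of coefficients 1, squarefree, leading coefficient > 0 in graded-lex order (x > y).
deg p = 2. No degree-1 curve has this shape.
Reading off the gridlines: it meets the x-axis at x = -1 (among the integer gridlines); the y-axis gridline crossings are at y ∈ {-1, 1}.
Fitting integer coefficients to these (and the overall shape) gives p.

x*y - y^2 + x + 1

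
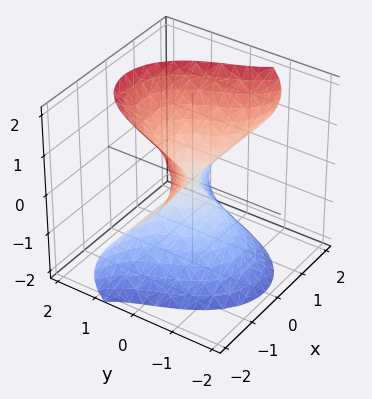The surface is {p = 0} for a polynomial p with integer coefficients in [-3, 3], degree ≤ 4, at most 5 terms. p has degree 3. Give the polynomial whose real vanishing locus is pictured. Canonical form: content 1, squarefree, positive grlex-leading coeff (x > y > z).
First, deg p = 3.
Next, reading off the gridlines: it crosses the y-axis at the gridline y = 0; the visible x-axis segment lies entirely on the surface; it crosses the z-axis at the gridline z = 0.
Finally, assembling these constraints gives the stated polynomial.

3*x^2*y + 3*x^2*z + 2*y^3 + y^2*z - 2*z^3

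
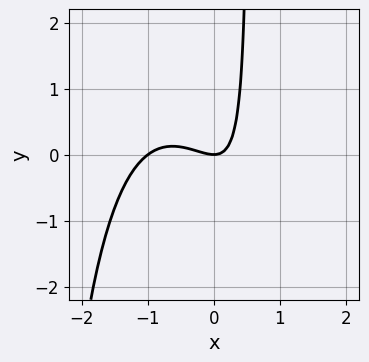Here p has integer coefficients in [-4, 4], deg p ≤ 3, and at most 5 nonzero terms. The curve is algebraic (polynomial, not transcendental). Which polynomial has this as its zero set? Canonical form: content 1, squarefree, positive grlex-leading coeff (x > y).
3*x^3 + x^2*y + 3*x^2 + 3*x*y - 2*y

(a) deg p = 3. The shape is more complex than any degree-2 curve.
(b) Observable constraints: one y-axis crossing is at y = 0; the x-axis gridline crossings are at x ∈ {-1, 0}.
(c) These observations pin down the coefficients.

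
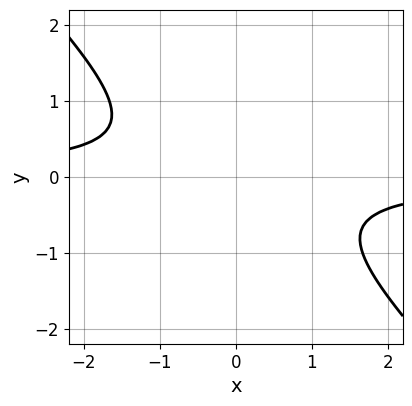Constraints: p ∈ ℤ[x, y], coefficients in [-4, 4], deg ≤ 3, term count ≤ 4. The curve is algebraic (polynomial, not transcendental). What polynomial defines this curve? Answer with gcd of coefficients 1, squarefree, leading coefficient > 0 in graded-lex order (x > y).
3*x*y + 3*y^2 + 2

First, degree: no degree-1 curve has this shape, so deg p = 2.
Then, from the axis intercepts and sections: no y-intercept at any integer in the box; no x-intercept at any integer in the box.
Finally, these observations pin down the coefficients.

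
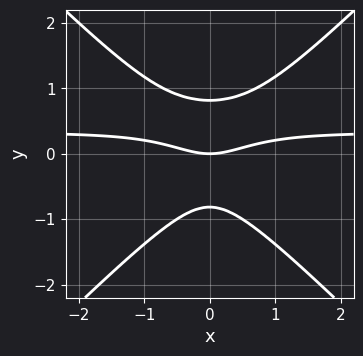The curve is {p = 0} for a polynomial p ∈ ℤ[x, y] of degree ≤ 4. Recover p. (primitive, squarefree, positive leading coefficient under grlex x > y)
1. The degree is 3 — a generic line meets the curve in up to 3 points.
2. Symmetries: mirror symmetry x ↦ −x ⇒ only even powers of x.
3. Observable constraints: it crosses the x-axis at the gridline x = 0; one y-axis crossing is at y = 0.
4. Solving for integer coefficients yields p as stated.

3*x^2*y - 3*y^3 - x^2 + 2*y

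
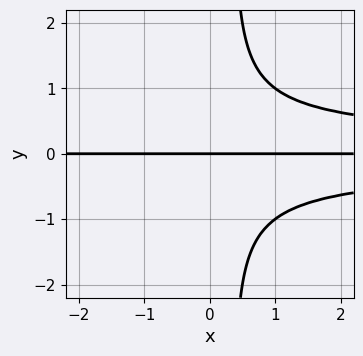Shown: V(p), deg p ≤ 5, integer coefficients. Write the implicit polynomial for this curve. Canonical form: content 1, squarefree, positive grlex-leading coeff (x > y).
3*x*y^3 - y^3 - 2*y

1. Degree: no degree-3 curve has this shape, so deg p = 4.
2. From the axis intercepts and sections: the visible x-axis segment lies entirely on the curve; one y-axis crossing is at y = 0.
3. Together with the visible shape, these determine p as stated.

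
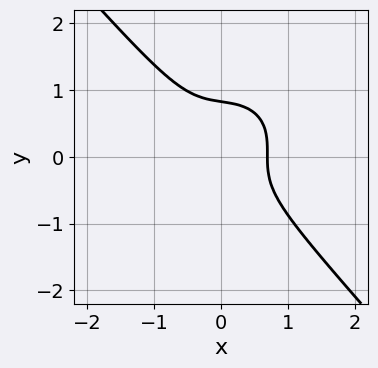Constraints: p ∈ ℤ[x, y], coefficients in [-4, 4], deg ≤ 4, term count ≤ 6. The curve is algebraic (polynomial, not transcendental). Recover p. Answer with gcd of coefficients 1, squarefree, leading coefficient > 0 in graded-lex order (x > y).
3*x^3 + x*y^2 + 3*y^3 - y^2 - 1

1. The degree is 3 — a generic line meets the curve in up to 3 points.
2. Solving for integer coefficients yields p as stated.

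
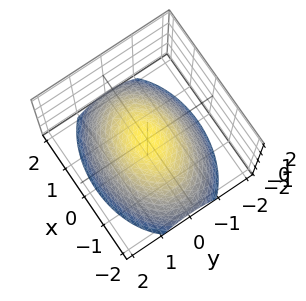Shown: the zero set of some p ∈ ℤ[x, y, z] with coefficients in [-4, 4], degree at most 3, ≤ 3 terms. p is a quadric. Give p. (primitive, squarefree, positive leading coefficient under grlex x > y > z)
x^2 + 2*y^2 + 3*z

First, deg p = 2. A single bowl opening along one axis; a quadric.
Then, symmetries: mirror symmetry x ↦ −x ⇒ only even powers of x; the y ↦ −y reflection is a symmetry, so y appears only in even powers.
Then, against the integer gridlines: it meets the z-axis at z = 0 (among the integer gridlines); it crosses the x-axis at the gridline x = 0.
Finally, putting this together gives p.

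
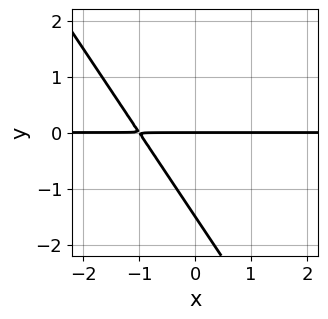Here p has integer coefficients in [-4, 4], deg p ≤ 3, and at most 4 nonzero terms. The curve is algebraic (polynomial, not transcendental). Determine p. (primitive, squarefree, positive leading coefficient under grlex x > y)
(a) deg p = 2. The shape is more complex than any degree-1 curve.
(b) Reading off the gridlines: the visible x-axis segment lies entirely on the curve; one y-axis crossing is at y = 0.
(c) Together with the visible shape, these determine p as stated.

3*x*y + 2*y^2 + 3*y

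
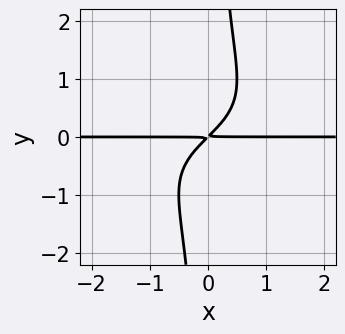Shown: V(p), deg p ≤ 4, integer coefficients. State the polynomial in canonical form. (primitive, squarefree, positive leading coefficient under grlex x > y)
x*y^3 + x*y - y^2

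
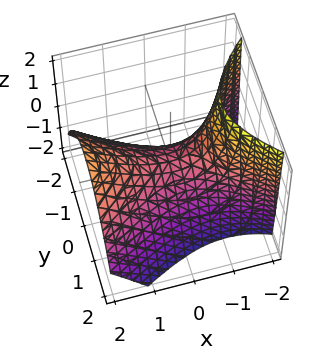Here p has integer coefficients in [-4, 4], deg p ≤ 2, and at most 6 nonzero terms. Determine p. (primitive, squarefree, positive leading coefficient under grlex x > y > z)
x^2 - x*z - 2*y^2 - 2*z

Degree: no degree-1 surface has this shape, so deg p = 2.
Checking where it meets the axes: one x-axis crossing is at x = 0; it crosses the z-axis at the gridline z = 0.
Solving for integer coefficients yields p as stated.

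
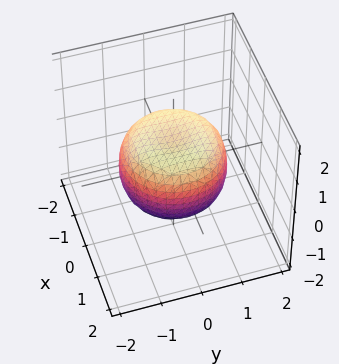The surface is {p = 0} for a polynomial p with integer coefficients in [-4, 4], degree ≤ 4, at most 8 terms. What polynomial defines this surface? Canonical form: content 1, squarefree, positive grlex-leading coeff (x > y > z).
(a) The degree is 4 — a generic line meets the surface in up to 4 points.
(b) Symmetries: rotational symmetry about the z-axis ⇒ p depends on x, y only through x² + y².
(c) Checking where it meets the axes: a circular section at z = 0 has radius between 1 and 2.
(d) Solving for integer coefficients yields p as stated.

2*x^4 + 4*x^2*y^2 + 2*y^4 - 2*x^2 - 2*y^2 + 3*z^2 - 2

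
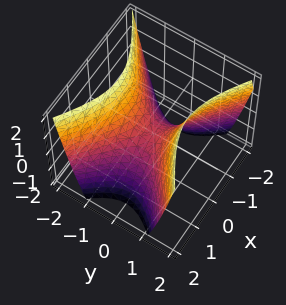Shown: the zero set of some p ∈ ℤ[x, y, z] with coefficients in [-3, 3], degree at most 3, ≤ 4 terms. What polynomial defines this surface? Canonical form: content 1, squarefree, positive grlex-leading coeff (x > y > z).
1. deg p = 2. A hyperbolic paraboloid; a quadric.
2. Symmetries: it's symmetric under y → −y, forcing even powers of y; it's symmetric under x → −x, forcing even powers of x.
3. Checking where it meets the axes: one y-axis crossing is at y = 0; it crosses the z-axis at the gridline z = 0; it meets the x-axis at x = 0 (among the integer gridlines).
4. Matching integer coefficients to the picture gives p.

2*x^2 - 3*y^2 + 2*z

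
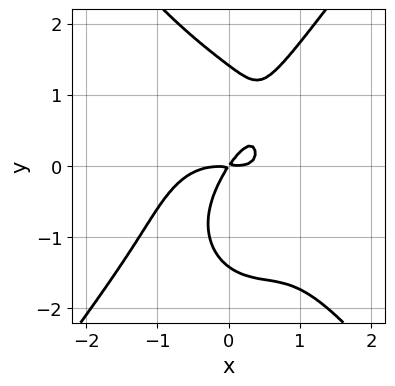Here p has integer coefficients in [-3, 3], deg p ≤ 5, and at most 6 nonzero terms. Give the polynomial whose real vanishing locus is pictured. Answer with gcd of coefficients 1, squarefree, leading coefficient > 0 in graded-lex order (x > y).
3*x^4 - y^4 + 3*x^2*y - 3*x*y + 2*y^2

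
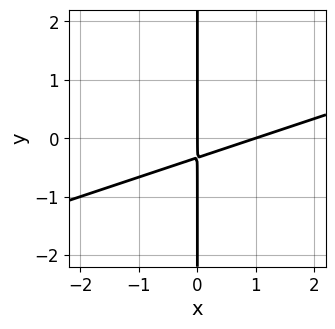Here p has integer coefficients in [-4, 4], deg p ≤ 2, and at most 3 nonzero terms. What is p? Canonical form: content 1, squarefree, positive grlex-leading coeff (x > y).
x^2 - 3*x*y - x

1. Degree: the shape is more complex than any degree-1 curve, so deg p = 2.
2. From the axis intercepts and sections: the visible y-axis segment lies entirely on the curve; among the integer gridlines, it crosses the x-axis at x ∈ {0, 1}.
3. These observations pin down the coefficients.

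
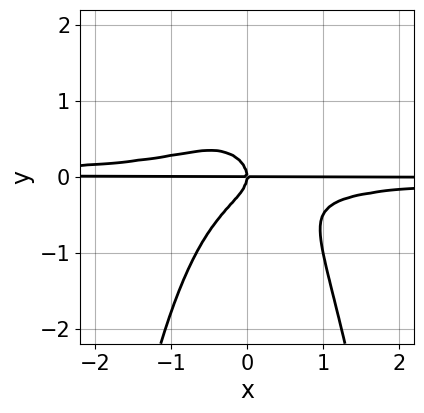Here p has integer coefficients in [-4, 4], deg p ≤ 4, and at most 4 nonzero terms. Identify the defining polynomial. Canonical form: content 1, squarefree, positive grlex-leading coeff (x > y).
(a) deg p = 4.
(b) Reading off the gridlines: it meets the y-axis at y = 0 (among the integer gridlines); the visible x-axis segment lies entirely on the curve.
(c) Assembling these constraints gives the stated polynomial.

3*x^2*y^2 + 2*y^3 + x*y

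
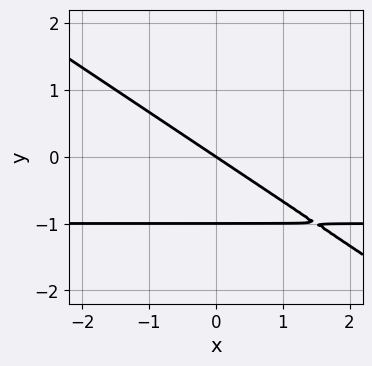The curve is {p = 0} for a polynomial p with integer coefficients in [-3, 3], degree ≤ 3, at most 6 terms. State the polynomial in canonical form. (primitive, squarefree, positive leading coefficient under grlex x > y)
2*x*y + 3*y^2 + 2*x + 3*y

1. deg p = 2. The shape is more complex than any degree-1 curve.
2. From the axis intercepts and sections: it meets the x-axis at x = 0 (among the integer gridlines); the y-axis gridline crossings are at y ∈ {-1, 0}.
3. The integer polynomial consistent with all of this is the stated p.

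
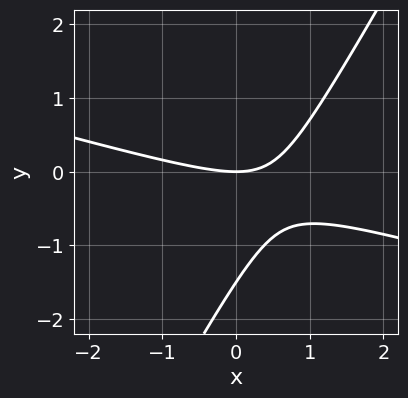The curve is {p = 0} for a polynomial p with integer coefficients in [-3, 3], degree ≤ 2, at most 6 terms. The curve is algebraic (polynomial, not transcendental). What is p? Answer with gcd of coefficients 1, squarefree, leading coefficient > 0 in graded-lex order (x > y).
x^2 + 3*x*y - 2*y^2 - 3*y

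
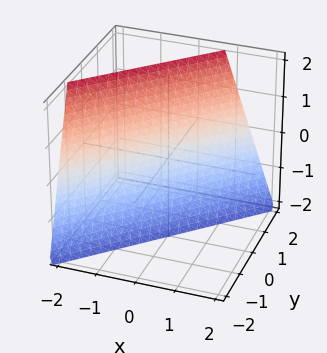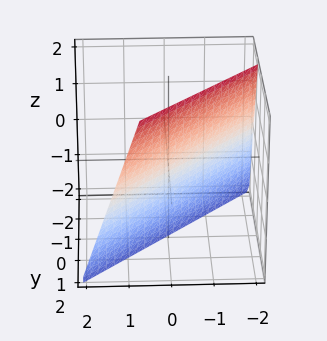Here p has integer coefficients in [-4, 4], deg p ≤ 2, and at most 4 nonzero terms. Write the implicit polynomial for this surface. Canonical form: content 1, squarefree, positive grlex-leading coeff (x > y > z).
3*x - 3*y + z + 2

First, the degree is 1 — the surface is flat (a plane).
Next, against the integer gridlines: one z-axis crossing is at z = -2.
Finally, fitting integer coefficients to these (and the overall shape) gives p.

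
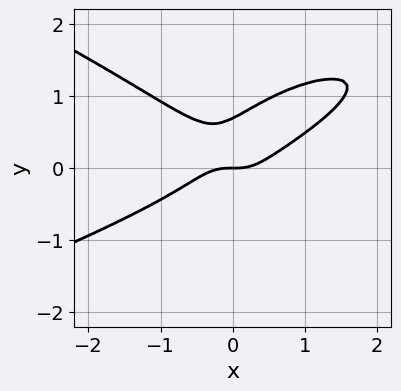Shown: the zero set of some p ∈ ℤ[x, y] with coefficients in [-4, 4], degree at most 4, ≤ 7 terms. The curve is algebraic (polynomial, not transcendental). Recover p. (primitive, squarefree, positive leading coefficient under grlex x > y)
1. deg p = 4.
2. Against the integer gridlines: one y-axis crossing is at y = 0; one x-axis crossing is at x = 0.
3. Assembling these constraints gives the stated polynomial.

3*y^4 + 2*x^3 - 2*x^2*y - 3*x*y^2 - y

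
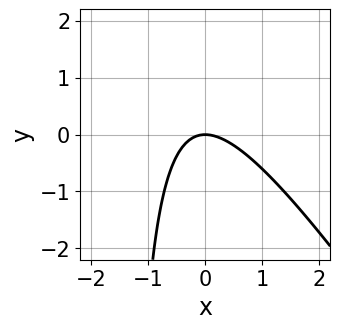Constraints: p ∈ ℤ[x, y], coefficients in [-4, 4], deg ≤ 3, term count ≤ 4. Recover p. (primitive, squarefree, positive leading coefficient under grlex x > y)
3*x^2 + 2*x*y + 3*y

First, deg p = 2.
Next, observable constraints: one y-axis crossing is at y = 0; one x-axis crossing is at x = 0.
Finally, assembling these constraints gives the stated polynomial.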